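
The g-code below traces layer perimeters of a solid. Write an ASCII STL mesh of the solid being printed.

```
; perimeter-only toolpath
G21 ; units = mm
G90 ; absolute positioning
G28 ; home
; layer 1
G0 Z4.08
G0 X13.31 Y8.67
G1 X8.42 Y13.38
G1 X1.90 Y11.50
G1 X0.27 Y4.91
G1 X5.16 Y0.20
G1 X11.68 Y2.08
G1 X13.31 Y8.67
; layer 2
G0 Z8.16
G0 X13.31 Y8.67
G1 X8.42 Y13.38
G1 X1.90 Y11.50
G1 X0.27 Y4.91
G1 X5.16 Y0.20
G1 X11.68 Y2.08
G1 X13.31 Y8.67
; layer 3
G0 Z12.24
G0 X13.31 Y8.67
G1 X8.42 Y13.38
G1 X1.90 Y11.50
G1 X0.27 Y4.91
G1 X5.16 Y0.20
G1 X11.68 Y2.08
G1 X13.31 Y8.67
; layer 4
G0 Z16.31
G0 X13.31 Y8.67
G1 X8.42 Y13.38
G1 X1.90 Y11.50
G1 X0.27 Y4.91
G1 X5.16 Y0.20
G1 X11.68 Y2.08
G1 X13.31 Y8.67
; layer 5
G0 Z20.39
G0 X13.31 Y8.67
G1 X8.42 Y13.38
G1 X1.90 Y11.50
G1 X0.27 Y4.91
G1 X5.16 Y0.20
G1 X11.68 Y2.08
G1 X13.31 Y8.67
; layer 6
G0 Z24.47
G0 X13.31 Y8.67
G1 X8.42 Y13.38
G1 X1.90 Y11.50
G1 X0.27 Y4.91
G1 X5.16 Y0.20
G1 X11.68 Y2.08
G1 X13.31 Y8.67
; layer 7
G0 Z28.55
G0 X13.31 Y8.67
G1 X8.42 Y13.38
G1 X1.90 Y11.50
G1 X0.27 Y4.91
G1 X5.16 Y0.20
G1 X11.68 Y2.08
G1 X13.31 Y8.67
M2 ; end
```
solid part
  facet normal 0.0000 0.0000 -1.0000
    outer loop
      vertex 1.90 11.50 0.00
      vertex 8.42 13.38 0.00
      vertex 13.31 8.67 0.00
    endloop
  endfacet
  facet normal 0.0000 0.0000 -1.0000
    outer loop
      vertex 0.27 4.91 0.00
      vertex 1.90 11.50 0.00
      vertex 13.31 8.67 0.00
    endloop
  endfacet
  facet normal 0.0000 0.0000 -1.0000
    outer loop
      vertex 5.16 0.20 0.00
      vertex 0.27 4.91 0.00
      vertex 13.31 8.67 0.00
    endloop
  endfacet
  facet normal 0.0000 0.0000 -1.0000
    outer loop
      vertex 11.68 2.08 0.00
      vertex 5.16 0.20 0.00
      vertex 13.31 8.67 0.00
    endloop
  endfacet
  facet normal 0.0000 0.0000 1.0000
    outer loop
      vertex 13.31 8.67 28.55
      vertex 8.42 13.38 28.55
      vertex 1.90 11.50 28.55
    endloop
  endfacet
  facet normal 0.0000 0.0000 1.0000
    outer loop
      vertex 13.31 8.67 28.55
      vertex 1.90 11.50 28.55
      vertex 0.27 4.91 28.55
    endloop
  endfacet
  facet normal 0.0000 0.0000 1.0000
    outer loop
      vertex 13.31 8.67 28.55
      vertex 0.27 4.91 28.55
      vertex 5.16 0.20 28.55
    endloop
  endfacet
  facet normal 0.0000 0.0000 1.0000
    outer loop
      vertex 13.31 8.67 28.55
      vertex 5.16 0.20 28.55
      vertex 11.68 2.08 28.55
    endloop
  endfacet
  facet normal 0.6937 0.7202 0.0000
    outer loop
      vertex 13.31 8.67 0.00
      vertex 8.42 13.38 0.00
      vertex 8.42 13.38 28.55
    endloop
  endfacet
  facet normal 0.6937 0.7202 0.0000
    outer loop
      vertex 13.31 8.67 0.00
      vertex 8.42 13.38 28.55
      vertex 13.31 8.67 28.55
    endloop
  endfacet
  facet normal -0.2771 0.9609 0.0000
    outer loop
      vertex 8.42 13.38 0.00
      vertex 1.90 11.50 0.00
      vertex 1.90 11.50 28.55
    endloop
  endfacet
  facet normal -0.2771 0.9609 0.0000
    outer loop
      vertex 8.42 13.38 0.00
      vertex 1.90 11.50 28.55
      vertex 8.42 13.38 28.55
    endloop
  endfacet
  facet normal -0.9707 0.2401 0.0000
    outer loop
      vertex 1.90 11.50 0.00
      vertex 0.27 4.91 0.00
      vertex 0.27 4.91 28.55
    endloop
  endfacet
  facet normal -0.9707 0.2401 0.0000
    outer loop
      vertex 1.90 11.50 0.00
      vertex 0.27 4.91 28.55
      vertex 1.90 11.50 28.55
    endloop
  endfacet
  facet normal -0.6937 -0.7202 0.0000
    outer loop
      vertex 0.27 4.91 0.00
      vertex 5.16 0.20 0.00
      vertex 5.16 0.20 28.55
    endloop
  endfacet
  facet normal -0.6937 -0.7202 0.0000
    outer loop
      vertex 0.27 4.91 0.00
      vertex 5.16 0.20 28.55
      vertex 0.27 4.91 28.55
    endloop
  endfacet
  facet normal 0.2771 -0.9609 0.0000
    outer loop
      vertex 5.16 0.20 0.00
      vertex 11.68 2.08 0.00
      vertex 11.68 2.08 28.55
    endloop
  endfacet
  facet normal 0.2771 -0.9609 0.0000
    outer loop
      vertex 5.16 0.20 0.00
      vertex 11.68 2.08 28.55
      vertex 5.16 0.20 28.55
    endloop
  endfacet
  facet normal 0.9707 -0.2401 0.0000
    outer loop
      vertex 11.68 2.08 0.00
      vertex 13.31 8.67 0.00
      vertex 13.31 8.67 28.55
    endloop
  endfacet
  facet normal 0.9707 -0.2401 0.0000
    outer loop
      vertex 11.68 2.08 0.00
      vertex 13.31 8.67 28.55
      vertex 11.68 2.08 28.55
    endloop
  endfacet
endsolid part

The G0 Z moves step by Δz≈4.08 mm. Every layer's G1 loop is the same polygon, so the solid is a straight extrusion of it from z=0 to z≈28.6. Closing with flat bottom and top caps and triangulating gives 20 facets — a regular 6-sided prism (a cylinder approximated with 6 flat sides), circumscribed radius ≈ 6.79 mm, height ≈ 28.6 mm.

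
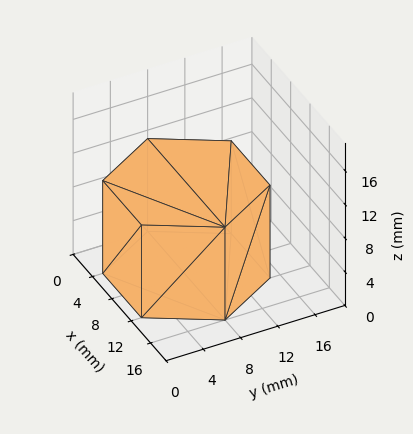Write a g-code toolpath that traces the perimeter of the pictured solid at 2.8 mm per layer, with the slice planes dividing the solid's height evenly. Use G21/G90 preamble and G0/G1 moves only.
Reading the render: the shape is a regular 6-sided prism (a cylinder approximated with 6 flat sides), circumscribed radius ≈ 8 mm, height ≈ 11 mm (dimensions read to the nearest mm from the axis ticks). For the g-code, the solid's height is divided into equal slices at the stated Δz and each level perimeter traced with G1 moves after a G0 lift.

; perimeter-only toolpath
G21 ; units = mm
G90 ; absolute positioning
G28 ; home
; layer 1
G0 Z2.8
G0 X16.0 Y8.0
G1 X12.0 Y14.9
G1 X4.0 Y14.9
G1 X0.0 Y8.0
G1 X4.0 Y1.1
G1 X12.0 Y1.1
G1 X16.0 Y8.0
; layer 2
G0 Z5.5
G0 X16.0 Y8.0
G1 X12.0 Y14.9
G1 X4.0 Y14.9
G1 X0.0 Y8.0
G1 X4.0 Y1.1
G1 X12.0 Y1.1
G1 X16.0 Y8.0
; layer 3
G0 Z8.2
G0 X16.0 Y8.0
G1 X12.0 Y14.9
G1 X4.0 Y14.9
G1 X0.0 Y8.0
G1 X4.0 Y1.1
G1 X12.0 Y1.1
G1 X16.0 Y8.0
; layer 4
G0 Z11.0
G0 X16.0 Y8.0
G1 X12.0 Y14.9
G1 X4.0 Y14.9
G1 X0.0 Y8.0
G1 X4.0 Y1.1
G1 X12.0 Y1.1
G1 X16.0 Y8.0
M2 ; end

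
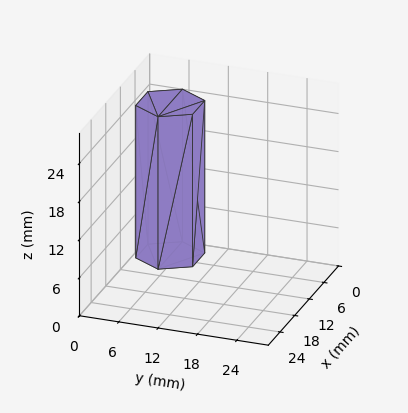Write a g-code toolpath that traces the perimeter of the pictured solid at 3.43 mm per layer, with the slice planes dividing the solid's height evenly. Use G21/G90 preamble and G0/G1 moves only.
Reading the render: the shape is a regular 6-sided prism (a cylinder approximated with 6 flat sides), circumscribed radius ≈ 5 mm, height ≈ 24 mm (dimensions read to the nearest mm from the axis ticks). For the g-code, the solid's height is divided into equal slices at the stated Δz and each level perimeter traced with G1 moves after a G0 lift.

; perimeter-only toolpath
G21 ; units = mm
G90 ; absolute positioning
G28 ; home
; layer 1
G0 Z3.43
G0 X10.00 Y5.00
G1 X7.50 Y9.33
G1 X2.50 Y9.33
G1 X0.00 Y5.00
G1 X2.50 Y0.67
G1 X7.50 Y0.67
G1 X10.00 Y5.00
; layer 2
G0 Z6.86
G0 X10.00 Y5.00
G1 X7.50 Y9.33
G1 X2.50 Y9.33
G1 X0.00 Y5.00
G1 X2.50 Y0.67
G1 X7.50 Y0.67
G1 X10.00 Y5.00
; layer 3
G0 Z10.29
G0 X10.00 Y5.00
G1 X7.50 Y9.33
G1 X2.50 Y9.33
G1 X0.00 Y5.00
G1 X2.50 Y0.67
G1 X7.50 Y0.67
G1 X10.00 Y5.00
; layer 4
G0 Z13.71
G0 X10.00 Y5.00
G1 X7.50 Y9.33
G1 X2.50 Y9.33
G1 X0.00 Y5.00
G1 X2.50 Y0.67
G1 X7.50 Y0.67
G1 X10.00 Y5.00
; layer 5
G0 Z17.14
G0 X10.00 Y5.00
G1 X7.50 Y9.33
G1 X2.50 Y9.33
G1 X0.00 Y5.00
G1 X2.50 Y0.67
G1 X7.50 Y0.67
G1 X10.00 Y5.00
; layer 6
G0 Z20.57
G0 X10.00 Y5.00
G1 X7.50 Y9.33
G1 X2.50 Y9.33
G1 X0.00 Y5.00
G1 X2.50 Y0.67
G1 X7.50 Y0.67
G1 X10.00 Y5.00
; layer 7
G0 Z24.00
G0 X10.00 Y5.00
G1 X7.50 Y9.33
G1 X2.50 Y9.33
G1 X0.00 Y5.00
G1 X2.50 Y0.67
G1 X7.50 Y0.67
G1 X10.00 Y5.00
M2 ; end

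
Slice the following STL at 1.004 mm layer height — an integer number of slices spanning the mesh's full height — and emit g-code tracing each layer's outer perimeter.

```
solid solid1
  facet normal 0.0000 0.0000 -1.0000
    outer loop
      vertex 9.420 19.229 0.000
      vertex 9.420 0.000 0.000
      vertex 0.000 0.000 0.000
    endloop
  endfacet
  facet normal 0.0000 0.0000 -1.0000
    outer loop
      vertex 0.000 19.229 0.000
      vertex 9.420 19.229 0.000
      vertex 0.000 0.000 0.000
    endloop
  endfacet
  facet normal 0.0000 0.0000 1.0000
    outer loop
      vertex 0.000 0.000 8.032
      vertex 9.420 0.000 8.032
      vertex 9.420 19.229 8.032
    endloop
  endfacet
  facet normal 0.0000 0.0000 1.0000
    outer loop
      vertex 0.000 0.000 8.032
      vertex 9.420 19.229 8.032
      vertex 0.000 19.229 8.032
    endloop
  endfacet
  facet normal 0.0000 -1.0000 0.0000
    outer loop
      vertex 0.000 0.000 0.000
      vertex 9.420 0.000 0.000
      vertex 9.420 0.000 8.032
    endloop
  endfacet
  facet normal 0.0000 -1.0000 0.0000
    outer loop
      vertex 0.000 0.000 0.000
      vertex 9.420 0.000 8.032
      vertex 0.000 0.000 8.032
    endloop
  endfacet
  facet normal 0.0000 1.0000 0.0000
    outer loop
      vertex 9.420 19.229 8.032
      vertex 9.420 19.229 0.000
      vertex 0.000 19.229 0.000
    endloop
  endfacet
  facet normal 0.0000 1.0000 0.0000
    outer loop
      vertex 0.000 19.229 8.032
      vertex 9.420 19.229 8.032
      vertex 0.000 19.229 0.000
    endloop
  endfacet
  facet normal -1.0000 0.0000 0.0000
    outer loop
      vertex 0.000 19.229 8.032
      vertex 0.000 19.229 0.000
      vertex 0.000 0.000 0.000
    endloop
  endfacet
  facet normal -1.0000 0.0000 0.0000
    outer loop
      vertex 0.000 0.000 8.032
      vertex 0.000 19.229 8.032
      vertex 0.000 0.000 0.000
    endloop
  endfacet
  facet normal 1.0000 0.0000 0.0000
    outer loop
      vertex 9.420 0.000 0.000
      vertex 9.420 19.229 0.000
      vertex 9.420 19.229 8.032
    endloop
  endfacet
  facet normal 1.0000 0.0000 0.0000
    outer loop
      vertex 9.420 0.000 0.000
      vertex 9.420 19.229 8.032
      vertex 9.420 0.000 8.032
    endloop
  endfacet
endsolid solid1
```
; perimeter-only toolpath
G21 ; units = mm
G90 ; absolute positioning
G28 ; home
; layer 1
G0 Z1.004
G0 X0.000 Y0.000
G1 X9.420 Y0.000
G1 X9.420 Y19.229
G1 X0.000 Y19.229
G1 X0.000 Y0.000
; layer 2
G0 Z2.008
G0 X0.000 Y0.000
G1 X9.420 Y0.000
G1 X9.420 Y19.229
G1 X0.000 Y19.229
G1 X0.000 Y0.000
; layer 3
G0 Z3.012
G0 X0.000 Y0.000
G1 X9.420 Y0.000
G1 X9.420 Y19.229
G1 X0.000 Y19.229
G1 X0.000 Y0.000
; layer 4
G0 Z4.016
G0 X0.000 Y0.000
G1 X9.420 Y0.000
G1 X9.420 Y19.229
G1 X0.000 Y19.229
G1 X0.000 Y0.000
; layer 5
G0 Z5.020
G0 X0.000 Y0.000
G1 X9.420 Y0.000
G1 X9.420 Y19.229
G1 X0.000 Y19.229
G1 X0.000 Y0.000
; layer 6
G0 Z6.024
G0 X0.000 Y0.000
G1 X9.420 Y0.000
G1 X9.420 Y19.229
G1 X0.000 Y19.229
G1 X0.000 Y0.000
; layer 7
G0 Z7.028
G0 X0.000 Y0.000
G1 X9.420 Y0.000
G1 X9.420 Y19.229
G1 X0.000 Y19.229
G1 X0.000 Y0.000
; layer 8
G0 Z8.032
G0 X0.000 Y0.000
G1 X9.420 Y0.000
G1 X9.420 Y19.229
G1 X0.000 Y19.229
G1 X0.000 Y0.000
M2 ; end

The solid is a rectangular box, roughly 9.42 × 19.2 mm footprint and 8.03 mm tall. Slicing at Δz = 1.004 mm — 8 equal slices spanning the solid's height, so layer i sits at z = i·h/8 — gives 8 non-empty perimeters. Each is a 4-segment closed polygon; G0 lifts to the layer z and rapids to the start vertex, then G1 traces the edges.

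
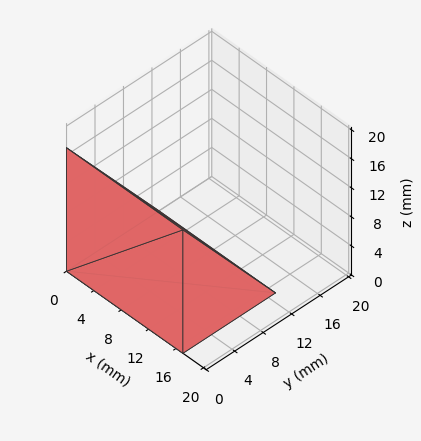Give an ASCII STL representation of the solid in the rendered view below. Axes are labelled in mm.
Reading the render: the shape is a wedge (ramp): 17 × 13 mm base, rising to 17 mm along the y=0 edge and sloping linearly to z=0 at y=13 (dimensions read to the nearest mm from the axis ticks). For the STL, each face is triangulated and given an outward normal.

solid part
  facet normal 0.0000 0.0000 -1.0000
    outer loop
      vertex 17.0 13.0 0.0
      vertex 17.0 0.0 0.0
      vertex 0.0 0.0 0.0
    endloop
  endfacet
  facet normal 0.0000 0.0000 -1.0000
    outer loop
      vertex 0.0 13.0 0.0
      vertex 17.0 13.0 0.0
      vertex 0.0 0.0 0.0
    endloop
  endfacet
  facet normal 0.0000 -1.0000 0.0000
    outer loop
      vertex 0.0 0.0 0.0
      vertex 17.0 0.0 0.0
      vertex 17.0 0.0 17.0
    endloop
  endfacet
  facet normal 0.0000 -1.0000 0.0000
    outer loop
      vertex 0.0 0.0 0.0
      vertex 17.0 0.0 17.0
      vertex 0.0 0.0 17.0
    endloop
  endfacet
  facet normal 0.0000 0.7944 0.6075
    outer loop
      vertex 0.0 0.0 17.0
      vertex 17.0 0.0 17.0
      vertex 17.0 13.0 0.0
    endloop
  endfacet
  facet normal 0.0000 0.7944 0.6075
    outer loop
      vertex 0.0 0.0 17.0
      vertex 17.0 13.0 0.0
      vertex 0.0 13.0 0.0
    endloop
  endfacet
  facet normal -1.0000 0.0000 0.0000
    outer loop
      vertex 0.0 0.0 17.0
      vertex 0.0 13.0 0.0
      vertex 0.0 0.0 0.0
    endloop
  endfacet
  facet normal 1.0000 0.0000 0.0000
    outer loop
      vertex 17.0 0.0 0.0
      vertex 17.0 13.0 0.0
      vertex 17.0 0.0 17.0
    endloop
  endfacet
endsolid part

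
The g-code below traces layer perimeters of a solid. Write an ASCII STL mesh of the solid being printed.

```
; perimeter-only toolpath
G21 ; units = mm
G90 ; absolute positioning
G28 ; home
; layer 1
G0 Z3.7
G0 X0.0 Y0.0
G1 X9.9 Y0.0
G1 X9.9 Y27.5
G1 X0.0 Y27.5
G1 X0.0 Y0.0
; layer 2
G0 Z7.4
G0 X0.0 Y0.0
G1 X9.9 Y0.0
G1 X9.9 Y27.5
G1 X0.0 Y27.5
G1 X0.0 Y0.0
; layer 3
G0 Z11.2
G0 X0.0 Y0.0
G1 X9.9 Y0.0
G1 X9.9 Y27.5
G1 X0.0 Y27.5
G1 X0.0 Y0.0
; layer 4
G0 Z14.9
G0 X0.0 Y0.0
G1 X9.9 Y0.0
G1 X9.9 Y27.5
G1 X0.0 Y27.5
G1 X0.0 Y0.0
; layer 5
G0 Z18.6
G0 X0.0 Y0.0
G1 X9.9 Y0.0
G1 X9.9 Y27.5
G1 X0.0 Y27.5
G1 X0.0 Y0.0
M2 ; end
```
solid part
  facet normal 0.0000 0.0000 -1.0000
    outer loop
      vertex 9.9 27.5 0.0
      vertex 9.9 0.0 0.0
      vertex 0.0 0.0 0.0
    endloop
  endfacet
  facet normal 0.0000 0.0000 -1.0000
    outer loop
      vertex 0.0 27.5 0.0
      vertex 9.9 27.5 0.0
      vertex 0.0 0.0 0.0
    endloop
  endfacet
  facet normal 0.0000 0.0000 1.0000
    outer loop
      vertex 0.0 0.0 18.6
      vertex 9.9 0.0 18.6
      vertex 9.9 27.5 18.6
    endloop
  endfacet
  facet normal 0.0000 0.0000 1.0000
    outer loop
      vertex 0.0 0.0 18.6
      vertex 9.9 27.5 18.6
      vertex 0.0 27.5 18.6
    endloop
  endfacet
  facet normal 0.0000 -1.0000 0.0000
    outer loop
      vertex 0.0 0.0 0.0
      vertex 9.9 0.0 0.0
      vertex 9.9 0.0 18.6
    endloop
  endfacet
  facet normal 0.0000 -1.0000 0.0000
    outer loop
      vertex 0.0 0.0 0.0
      vertex 9.9 0.0 18.6
      vertex 0.0 0.0 18.6
    endloop
  endfacet
  facet normal 0.0000 1.0000 0.0000
    outer loop
      vertex 9.9 27.5 18.6
      vertex 9.9 27.5 0.0
      vertex 0.0 27.5 0.0
    endloop
  endfacet
  facet normal 0.0000 1.0000 0.0000
    outer loop
      vertex 0.0 27.5 18.6
      vertex 9.9 27.5 18.6
      vertex 0.0 27.5 0.0
    endloop
  endfacet
  facet normal -1.0000 0.0000 0.0000
    outer loop
      vertex 0.0 27.5 18.6
      vertex 0.0 27.5 0.0
      vertex 0.0 0.0 0.0
    endloop
  endfacet
  facet normal -1.0000 0.0000 0.0000
    outer loop
      vertex 0.0 0.0 18.6
      vertex 0.0 27.5 18.6
      vertex 0.0 0.0 0.0
    endloop
  endfacet
  facet normal 1.0000 0.0000 0.0000
    outer loop
      vertex 9.9 0.0 0.0
      vertex 9.9 27.5 0.0
      vertex 9.9 27.5 18.6
    endloop
  endfacet
  facet normal 1.0000 0.0000 0.0000
    outer loop
      vertex 9.9 0.0 0.0
      vertex 9.9 27.5 18.6
      vertex 9.9 0.0 18.6
    endloop
  endfacet
endsolid part

The G0 Z moves step by Δz≈3.7 mm. Every layer's G1 loop is the same polygon, so the solid is a straight extrusion of it from z=0 to z≈18.6. Closing with flat bottom and top caps and triangulating gives 12 facets — a rectangular box, roughly 9.9 × 27.5 mm footprint and 18.6 mm tall.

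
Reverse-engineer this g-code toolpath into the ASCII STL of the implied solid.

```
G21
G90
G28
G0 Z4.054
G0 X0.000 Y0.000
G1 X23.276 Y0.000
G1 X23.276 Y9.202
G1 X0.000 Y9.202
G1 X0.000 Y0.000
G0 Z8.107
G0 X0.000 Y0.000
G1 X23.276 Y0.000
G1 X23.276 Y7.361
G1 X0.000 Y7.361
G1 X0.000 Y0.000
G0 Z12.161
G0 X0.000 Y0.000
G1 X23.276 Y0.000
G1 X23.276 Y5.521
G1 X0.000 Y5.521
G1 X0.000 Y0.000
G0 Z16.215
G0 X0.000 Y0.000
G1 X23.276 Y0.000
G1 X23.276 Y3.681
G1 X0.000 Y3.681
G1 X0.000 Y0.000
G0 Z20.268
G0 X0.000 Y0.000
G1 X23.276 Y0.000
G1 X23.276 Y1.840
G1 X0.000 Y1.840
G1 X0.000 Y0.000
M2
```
solid part
  facet normal 0.0000 0.0000 -1.0000
    outer loop
      vertex 23.276 11.042 0.000
      vertex 23.276 0.000 0.000
      vertex 0.000 0.000 0.000
    endloop
  endfacet
  facet normal 0.0000 0.0000 -1.0000
    outer loop
      vertex 0.000 11.042 0.000
      vertex 23.276 11.042 0.000
      vertex 0.000 0.000 0.000
    endloop
  endfacet
  facet normal 0.0000 -1.0000 0.0000
    outer loop
      vertex 0.000 0.000 0.000
      vertex 23.276 0.000 0.000
      vertex 23.276 0.000 24.322
    endloop
  endfacet
  facet normal 0.0000 -1.0000 0.0000
    outer loop
      vertex 0.000 0.000 0.000
      vertex 23.276 0.000 24.322
      vertex 0.000 0.000 24.322
    endloop
  endfacet
  facet normal 0.0000 0.9106 0.4134
    outer loop
      vertex 0.000 0.000 24.322
      vertex 23.276 0.000 24.322
      vertex 23.276 11.042 0.000
    endloop
  endfacet
  facet normal 0.0000 0.9106 0.4134
    outer loop
      vertex 0.000 0.000 24.322
      vertex 23.276 11.042 0.000
      vertex 0.000 11.042 0.000
    endloop
  endfacet
  facet normal -1.0000 0.0000 0.0000
    outer loop
      vertex 0.000 0.000 24.322
      vertex 0.000 11.042 0.000
      vertex 0.000 0.000 0.000
    endloop
  endfacet
  facet normal 1.0000 0.0000 0.0000
    outer loop
      vertex 23.276 0.000 0.000
      vertex 23.276 11.042 0.000
      vertex 23.276 0.000 24.322
    endloop
  endfacet
endsolid part

The G0 Z moves step by Δz≈4.054 mm. The G1 loops shrink linearly with z, so the solid tapers from its base footprint up to z≈24.3. Closing with a flat bottom cap and the tapered top and triangulating gives 8 facets — a wedge (ramp): 23.3 × 11 mm base, rising to 24.3 mm along the y=0 edge and sloping linearly to z=0 at y=11.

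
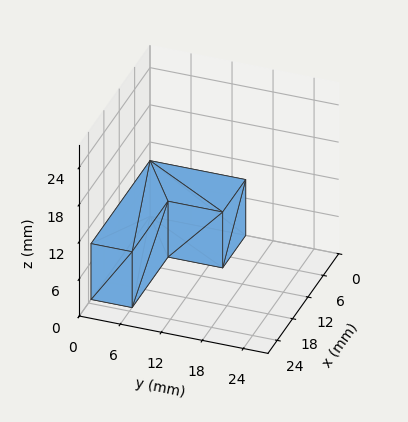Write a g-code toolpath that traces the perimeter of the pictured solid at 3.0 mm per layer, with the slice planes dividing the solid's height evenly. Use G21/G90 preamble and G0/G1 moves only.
Reading the render: the shape is an L-shaped prism: outer 23 × 14 mm, arm thicknesses ≈ 6 mm (horizontal) and 9 mm (vertical), extruded 9 mm in z (dimensions read to the nearest mm from the axis ticks). For the g-code, the solid's height is divided into equal slices at the stated Δz and each level perimeter traced with G1 moves after a G0 lift.

; perimeter-only toolpath
G21 ; units = mm
G90 ; absolute positioning
G28 ; home
; layer 1
G0 Z3.0
G0 X0.0 Y0.0
G1 X23.0 Y0.0
G1 X23.0 Y6.0
G1 X9.0 Y6.0
G1 X9.0 Y14.0
G1 X0.0 Y14.0
G1 X0.0 Y0.0
; layer 2
G0 Z6.0
G0 X0.0 Y0.0
G1 X23.0 Y0.0
G1 X23.0 Y6.0
G1 X9.0 Y6.0
G1 X9.0 Y14.0
G1 X0.0 Y14.0
G1 X0.0 Y0.0
; layer 3
G0 Z9.0
G0 X0.0 Y0.0
G1 X23.0 Y0.0
G1 X23.0 Y6.0
G1 X9.0 Y6.0
G1 X9.0 Y14.0
G1 X0.0 Y14.0
G1 X0.0 Y0.0
M2 ; end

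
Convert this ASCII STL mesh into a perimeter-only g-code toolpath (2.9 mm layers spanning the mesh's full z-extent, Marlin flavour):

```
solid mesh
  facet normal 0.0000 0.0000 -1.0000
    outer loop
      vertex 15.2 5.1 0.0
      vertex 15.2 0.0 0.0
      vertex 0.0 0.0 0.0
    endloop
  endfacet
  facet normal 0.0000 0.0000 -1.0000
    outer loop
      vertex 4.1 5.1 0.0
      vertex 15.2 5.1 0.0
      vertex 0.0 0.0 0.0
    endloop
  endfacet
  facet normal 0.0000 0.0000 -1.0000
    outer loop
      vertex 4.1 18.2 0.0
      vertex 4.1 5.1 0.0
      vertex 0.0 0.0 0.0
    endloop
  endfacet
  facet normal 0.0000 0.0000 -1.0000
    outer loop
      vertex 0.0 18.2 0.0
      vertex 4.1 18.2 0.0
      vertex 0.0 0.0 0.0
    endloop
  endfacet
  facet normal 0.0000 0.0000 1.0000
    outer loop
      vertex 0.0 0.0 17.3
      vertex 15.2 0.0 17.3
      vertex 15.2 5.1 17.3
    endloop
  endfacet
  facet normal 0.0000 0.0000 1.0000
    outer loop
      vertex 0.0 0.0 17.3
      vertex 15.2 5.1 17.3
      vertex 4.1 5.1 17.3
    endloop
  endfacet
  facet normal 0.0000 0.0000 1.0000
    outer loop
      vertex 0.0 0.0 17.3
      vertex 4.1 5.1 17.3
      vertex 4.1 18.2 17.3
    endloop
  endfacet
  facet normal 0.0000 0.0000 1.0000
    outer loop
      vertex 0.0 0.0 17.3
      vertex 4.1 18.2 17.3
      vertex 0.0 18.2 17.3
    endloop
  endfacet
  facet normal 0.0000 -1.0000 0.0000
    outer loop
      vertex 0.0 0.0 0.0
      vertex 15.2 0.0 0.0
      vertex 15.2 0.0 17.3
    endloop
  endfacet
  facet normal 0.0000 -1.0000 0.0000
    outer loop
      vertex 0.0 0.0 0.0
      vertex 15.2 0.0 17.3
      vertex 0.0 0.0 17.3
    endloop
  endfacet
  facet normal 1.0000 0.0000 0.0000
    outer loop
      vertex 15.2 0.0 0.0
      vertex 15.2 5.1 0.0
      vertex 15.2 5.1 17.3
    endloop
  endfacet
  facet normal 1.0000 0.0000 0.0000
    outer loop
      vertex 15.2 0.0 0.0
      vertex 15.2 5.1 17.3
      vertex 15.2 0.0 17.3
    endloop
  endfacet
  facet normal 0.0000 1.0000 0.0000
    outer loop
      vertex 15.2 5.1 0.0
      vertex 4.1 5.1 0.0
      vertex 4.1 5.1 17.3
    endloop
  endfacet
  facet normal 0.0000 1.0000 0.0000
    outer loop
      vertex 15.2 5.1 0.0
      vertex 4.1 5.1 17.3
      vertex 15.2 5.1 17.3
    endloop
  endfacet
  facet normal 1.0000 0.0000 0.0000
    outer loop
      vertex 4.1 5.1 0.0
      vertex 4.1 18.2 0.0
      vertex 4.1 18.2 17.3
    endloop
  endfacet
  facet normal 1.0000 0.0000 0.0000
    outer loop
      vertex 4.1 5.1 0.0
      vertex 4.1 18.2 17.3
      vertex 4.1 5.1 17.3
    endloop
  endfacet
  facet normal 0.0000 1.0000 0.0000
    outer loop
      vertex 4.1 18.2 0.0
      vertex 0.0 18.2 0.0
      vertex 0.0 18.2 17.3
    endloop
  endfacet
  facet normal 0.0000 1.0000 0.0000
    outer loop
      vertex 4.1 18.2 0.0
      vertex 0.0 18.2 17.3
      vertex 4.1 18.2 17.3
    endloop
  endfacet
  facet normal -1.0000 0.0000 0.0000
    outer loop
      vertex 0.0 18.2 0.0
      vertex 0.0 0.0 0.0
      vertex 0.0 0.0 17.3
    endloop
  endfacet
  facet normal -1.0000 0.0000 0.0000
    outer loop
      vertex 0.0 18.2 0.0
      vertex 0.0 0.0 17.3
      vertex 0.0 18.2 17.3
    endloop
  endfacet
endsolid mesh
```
; perimeter-only toolpath
G21 ; units = mm
G90 ; absolute positioning
G28 ; home
; layer 1
G0 Z2.9
G0 X0.0 Y0.0
G1 X15.2 Y0.0
G1 X15.2 Y5.1
G1 X4.1 Y5.1
G1 X4.1 Y18.2
G1 X0.0 Y18.2
G1 X0.0 Y0.0
; layer 2
G0 Z5.8
G0 X0.0 Y0.0
G1 X15.2 Y0.0
G1 X15.2 Y5.1
G1 X4.1 Y5.1
G1 X4.1 Y18.2
G1 X0.0 Y18.2
G1 X0.0 Y0.0
; layer 3
G0 Z8.7
G0 X0.0 Y0.0
G1 X15.2 Y0.0
G1 X15.2 Y5.1
G1 X4.1 Y5.1
G1 X4.1 Y18.2
G1 X0.0 Y18.2
G1 X0.0 Y0.0
; layer 4
G0 Z11.5
G0 X0.0 Y0.0
G1 X15.2 Y0.0
G1 X15.2 Y5.1
G1 X4.1 Y5.1
G1 X4.1 Y18.2
G1 X0.0 Y18.2
G1 X0.0 Y0.0
; layer 5
G0 Z14.4
G0 X0.0 Y0.0
G1 X15.2 Y0.0
G1 X15.2 Y5.1
G1 X4.1 Y5.1
G1 X4.1 Y18.2
G1 X0.0 Y18.2
G1 X0.0 Y0.0
; layer 6
G0 Z17.3
G0 X0.0 Y0.0
G1 X15.2 Y0.0
G1 X15.2 Y5.1
G1 X4.1 Y5.1
G1 X4.1 Y18.2
G1 X0.0 Y18.2
G1 X0.0 Y0.0
M2 ; end

The solid is an L-shaped prism: outer 15.2 × 18.2 mm, arm thicknesses ≈ 5.1 mm (horizontal) and 4.1 mm (vertical), extruded 17.3 mm in z. Slicing at Δz = 2.9 mm — 6 equal slices spanning the solid's height, so layer i sits at z = i·h/6 — gives 6 non-empty perimeters. Each is a 6-segment closed polygon; G0 lifts to the layer z and rapids to the start vertex, then G1 traces the edges.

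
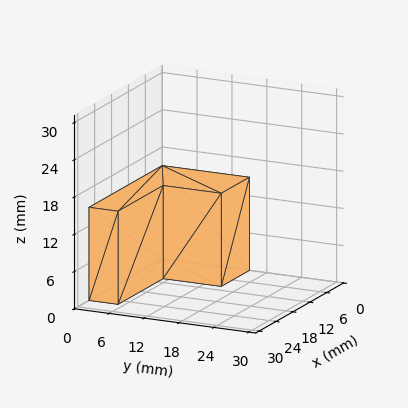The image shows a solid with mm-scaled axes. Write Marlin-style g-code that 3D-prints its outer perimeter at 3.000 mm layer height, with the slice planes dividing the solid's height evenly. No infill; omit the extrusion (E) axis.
Reading the render: the shape is an L-shaped prism: outer 26 × 15 mm, arm thicknesses ≈ 5 mm (horizontal) and 10 mm (vertical), extruded 15 mm in z (dimensions read to the nearest mm from the axis ticks). For the g-code, the solid's height is divided into equal slices at the stated Δz and each level perimeter traced with G1 moves after a G0 lift.

; perimeter-only toolpath
G21 ; units = mm
G90 ; absolute positioning
G28 ; home
; layer 1
G0 Z3.000
G0 X0.000 Y0.000
G1 X26.000 Y0.000
G1 X26.000 Y5.000
G1 X10.000 Y5.000
G1 X10.000 Y15.000
G1 X0.000 Y15.000
G1 X0.000 Y0.000
; layer 2
G0 Z6.000
G0 X0.000 Y0.000
G1 X26.000 Y0.000
G1 X26.000 Y5.000
G1 X10.000 Y5.000
G1 X10.000 Y15.000
G1 X0.000 Y15.000
G1 X0.000 Y0.000
; layer 3
G0 Z9.000
G0 X0.000 Y0.000
G1 X26.000 Y0.000
G1 X26.000 Y5.000
G1 X10.000 Y5.000
G1 X10.000 Y15.000
G1 X0.000 Y15.000
G1 X0.000 Y0.000
; layer 4
G0 Z12.000
G0 X0.000 Y0.000
G1 X26.000 Y0.000
G1 X26.000 Y5.000
G1 X10.000 Y5.000
G1 X10.000 Y15.000
G1 X0.000 Y15.000
G1 X0.000 Y0.000
; layer 5
G0 Z15.000
G0 X0.000 Y0.000
G1 X26.000 Y0.000
G1 X26.000 Y5.000
G1 X10.000 Y5.000
G1 X10.000 Y15.000
G1 X0.000 Y15.000
G1 X0.000 Y0.000
M2 ; end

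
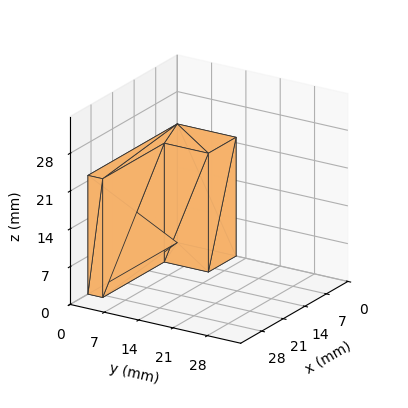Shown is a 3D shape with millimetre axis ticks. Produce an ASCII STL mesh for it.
Reading the render: the shape is an L-shaped prism: outer 29 × 12 mm, arm thicknesses ≈ 3 mm (horizontal) and 9 mm (vertical), extruded 22 mm in z (dimensions read to the nearest mm from the axis ticks). For the STL, each face is triangulated and given an outward normal.

solid part
  facet normal 0.0000 0.0000 -1.0000
    outer loop
      vertex 29.0 3.0 0.0
      vertex 29.0 0.0 0.0
      vertex 0.0 0.0 0.0
    endloop
  endfacet
  facet normal 0.0000 0.0000 -1.0000
    outer loop
      vertex 9.0 3.0 0.0
      vertex 29.0 3.0 0.0
      vertex 0.0 0.0 0.0
    endloop
  endfacet
  facet normal 0.0000 0.0000 -1.0000
    outer loop
      vertex 9.0 12.0 0.0
      vertex 9.0 3.0 0.0
      vertex 0.0 0.0 0.0
    endloop
  endfacet
  facet normal 0.0000 0.0000 -1.0000
    outer loop
      vertex 0.0 12.0 0.0
      vertex 9.0 12.0 0.0
      vertex 0.0 0.0 0.0
    endloop
  endfacet
  facet normal 0.0000 0.0000 1.0000
    outer loop
      vertex 0.0 0.0 22.0
      vertex 29.0 0.0 22.0
      vertex 29.0 3.0 22.0
    endloop
  endfacet
  facet normal 0.0000 0.0000 1.0000
    outer loop
      vertex 0.0 0.0 22.0
      vertex 29.0 3.0 22.0
      vertex 9.0 3.0 22.0
    endloop
  endfacet
  facet normal 0.0000 0.0000 1.0000
    outer loop
      vertex 0.0 0.0 22.0
      vertex 9.0 3.0 22.0
      vertex 9.0 12.0 22.0
    endloop
  endfacet
  facet normal 0.0000 0.0000 1.0000
    outer loop
      vertex 0.0 0.0 22.0
      vertex 9.0 12.0 22.0
      vertex 0.0 12.0 22.0
    endloop
  endfacet
  facet normal 0.0000 -1.0000 0.0000
    outer loop
      vertex 0.0 0.0 0.0
      vertex 29.0 0.0 0.0
      vertex 29.0 0.0 22.0
    endloop
  endfacet
  facet normal 0.0000 -1.0000 0.0000
    outer loop
      vertex 0.0 0.0 0.0
      vertex 29.0 0.0 22.0
      vertex 0.0 0.0 22.0
    endloop
  endfacet
  facet normal 1.0000 0.0000 0.0000
    outer loop
      vertex 29.0 0.0 0.0
      vertex 29.0 3.0 0.0
      vertex 29.0 3.0 22.0
    endloop
  endfacet
  facet normal 1.0000 0.0000 0.0000
    outer loop
      vertex 29.0 0.0 0.0
      vertex 29.0 3.0 22.0
      vertex 29.0 0.0 22.0
    endloop
  endfacet
  facet normal 0.0000 1.0000 0.0000
    outer loop
      vertex 29.0 3.0 0.0
      vertex 9.0 3.0 0.0
      vertex 9.0 3.0 22.0
    endloop
  endfacet
  facet normal 0.0000 1.0000 0.0000
    outer loop
      vertex 29.0 3.0 0.0
      vertex 9.0 3.0 22.0
      vertex 29.0 3.0 22.0
    endloop
  endfacet
  facet normal 1.0000 0.0000 0.0000
    outer loop
      vertex 9.0 3.0 0.0
      vertex 9.0 12.0 0.0
      vertex 9.0 12.0 22.0
    endloop
  endfacet
  facet normal 1.0000 0.0000 0.0000
    outer loop
      vertex 9.0 3.0 0.0
      vertex 9.0 12.0 22.0
      vertex 9.0 3.0 22.0
    endloop
  endfacet
  facet normal 0.0000 1.0000 0.0000
    outer loop
      vertex 9.0 12.0 0.0
      vertex 0.0 12.0 0.0
      vertex 0.0 12.0 22.0
    endloop
  endfacet
  facet normal 0.0000 1.0000 0.0000
    outer loop
      vertex 9.0 12.0 0.0
      vertex 0.0 12.0 22.0
      vertex 9.0 12.0 22.0
    endloop
  endfacet
  facet normal -1.0000 0.0000 0.0000
    outer loop
      vertex 0.0 12.0 0.0
      vertex 0.0 0.0 0.0
      vertex 0.0 0.0 22.0
    endloop
  endfacet
  facet normal -1.0000 0.0000 0.0000
    outer loop
      vertex 0.0 12.0 0.0
      vertex 0.0 0.0 22.0
      vertex 0.0 12.0 22.0
    endloop
  endfacet
endsolid part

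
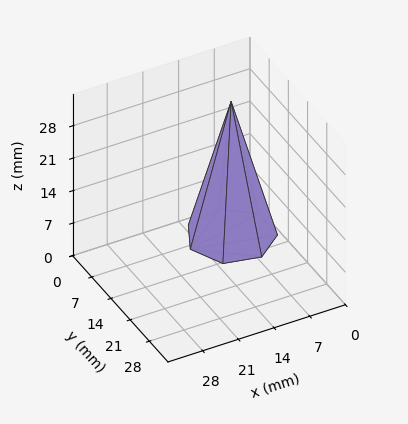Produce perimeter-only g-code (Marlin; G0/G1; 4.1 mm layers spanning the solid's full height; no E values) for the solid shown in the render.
Reading the render: the shape is a regular 7-sided pyramid, base circumscribed radius ≈ 8 mm, apex at z ≈ 29 mm (dimensions read to the nearest mm from the axis ticks). For the g-code, the solid's height is divided into equal slices at the stated Δz and each level perimeter traced with G1 moves after a G0 lift.

; perimeter-only toolpath
G21 ; units = mm
G90 ; absolute positioning
G28 ; home
; layer 1
G0 Z4.1
G0 X14.9 Y8.0
G1 X12.3 Y13.4
G1 X6.5 Y14.7
G1 X1.8 Y11.0
G1 X1.8 Y5.0
G1 X6.5 Y1.3
G1 X12.3 Y2.6
G1 X14.9 Y8.0
; layer 2
G0 Z8.3
G0 X13.7 Y8.0
G1 X11.6 Y12.5
G1 X6.7 Y13.6
G1 X2.9 Y10.5
G1 X2.9 Y5.5
G1 X6.7 Y2.4
G1 X11.6 Y3.5
G1 X13.7 Y8.0
; layer 3
G0 Z12.4
G0 X12.6 Y8.0
G1 X10.9 Y11.6
G1 X7.0 Y12.5
G1 X3.9 Y10.0
G1 X3.9 Y6.0
G1 X7.0 Y3.5
G1 X10.9 Y4.4
G1 X12.6 Y8.0
; layer 4
G0 Z16.6
G0 X11.4 Y8.0
G1 X10.1 Y10.7
G1 X7.2 Y11.3
G1 X4.9 Y9.5
G1 X4.9 Y6.5
G1 X7.2 Y4.7
G1 X10.1 Y5.3
G1 X11.4 Y8.0
; layer 5
G0 Z20.7
G0 X10.3 Y8.0
G1 X9.4 Y9.8
G1 X7.5 Y10.2
G1 X5.9 Y9.0
G1 X5.9 Y7.0
G1 X7.5 Y5.8
G1 X9.4 Y6.2
G1 X10.3 Y8.0
; layer 6
G0 Z24.9
G0 X9.1 Y8.0
G1 X8.7 Y8.9
G1 X7.7 Y9.1
G1 X7.0 Y8.5
G1 X7.0 Y7.5
G1 X7.7 Y6.9
G1 X8.7 Y7.1
G1 X9.1 Y8.0
M2 ; end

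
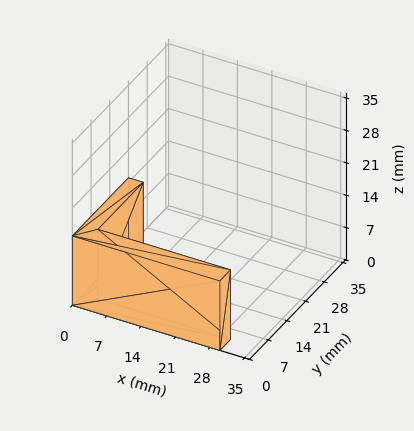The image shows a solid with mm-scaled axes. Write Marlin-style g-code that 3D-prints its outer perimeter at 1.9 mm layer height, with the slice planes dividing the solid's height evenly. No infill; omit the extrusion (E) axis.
Reading the render: the shape is an L-shaped prism: outer 30 × 21 mm, arm thicknesses ≈ 4 mm (horizontal) and 3 mm (vertical), extruded 15 mm in z (dimensions read to the nearest mm from the axis ticks). For the g-code, the solid's height is divided into equal slices at the stated Δz and each level perimeter traced with G1 moves after a G0 lift.

; perimeter-only toolpath
G21 ; units = mm
G90 ; absolute positioning
G28 ; home
; layer 1
G0 Z1.9
G0 X0.0 Y0.0
G1 X30.0 Y0.0
G1 X30.0 Y4.0
G1 X3.0 Y4.0
G1 X3.0 Y21.0
G1 X0.0 Y21.0
G1 X0.0 Y0.0
; layer 2
G0 Z3.8
G0 X0.0 Y0.0
G1 X30.0 Y0.0
G1 X30.0 Y4.0
G1 X3.0 Y4.0
G1 X3.0 Y21.0
G1 X0.0 Y21.0
G1 X0.0 Y0.0
; layer 3
G0 Z5.6
G0 X0.0 Y0.0
G1 X30.0 Y0.0
G1 X30.0 Y4.0
G1 X3.0 Y4.0
G1 X3.0 Y21.0
G1 X0.0 Y21.0
G1 X0.0 Y0.0
; layer 4
G0 Z7.5
G0 X0.0 Y0.0
G1 X30.0 Y0.0
G1 X30.0 Y4.0
G1 X3.0 Y4.0
G1 X3.0 Y21.0
G1 X0.0 Y21.0
G1 X0.0 Y0.0
; layer 5
G0 Z9.4
G0 X0.0 Y0.0
G1 X30.0 Y0.0
G1 X30.0 Y4.0
G1 X3.0 Y4.0
G1 X3.0 Y21.0
G1 X0.0 Y21.0
G1 X0.0 Y0.0
; layer 6
G0 Z11.2
G0 X0.0 Y0.0
G1 X30.0 Y0.0
G1 X30.0 Y4.0
G1 X3.0 Y4.0
G1 X3.0 Y21.0
G1 X0.0 Y21.0
G1 X0.0 Y0.0
; layer 7
G0 Z13.1
G0 X0.0 Y0.0
G1 X30.0 Y0.0
G1 X30.0 Y4.0
G1 X3.0 Y4.0
G1 X3.0 Y21.0
G1 X0.0 Y21.0
G1 X0.0 Y0.0
; layer 8
G0 Z15.0
G0 X0.0 Y0.0
G1 X30.0 Y0.0
G1 X30.0 Y4.0
G1 X3.0 Y4.0
G1 X3.0 Y21.0
G1 X0.0 Y21.0
G1 X0.0 Y0.0
M2 ; end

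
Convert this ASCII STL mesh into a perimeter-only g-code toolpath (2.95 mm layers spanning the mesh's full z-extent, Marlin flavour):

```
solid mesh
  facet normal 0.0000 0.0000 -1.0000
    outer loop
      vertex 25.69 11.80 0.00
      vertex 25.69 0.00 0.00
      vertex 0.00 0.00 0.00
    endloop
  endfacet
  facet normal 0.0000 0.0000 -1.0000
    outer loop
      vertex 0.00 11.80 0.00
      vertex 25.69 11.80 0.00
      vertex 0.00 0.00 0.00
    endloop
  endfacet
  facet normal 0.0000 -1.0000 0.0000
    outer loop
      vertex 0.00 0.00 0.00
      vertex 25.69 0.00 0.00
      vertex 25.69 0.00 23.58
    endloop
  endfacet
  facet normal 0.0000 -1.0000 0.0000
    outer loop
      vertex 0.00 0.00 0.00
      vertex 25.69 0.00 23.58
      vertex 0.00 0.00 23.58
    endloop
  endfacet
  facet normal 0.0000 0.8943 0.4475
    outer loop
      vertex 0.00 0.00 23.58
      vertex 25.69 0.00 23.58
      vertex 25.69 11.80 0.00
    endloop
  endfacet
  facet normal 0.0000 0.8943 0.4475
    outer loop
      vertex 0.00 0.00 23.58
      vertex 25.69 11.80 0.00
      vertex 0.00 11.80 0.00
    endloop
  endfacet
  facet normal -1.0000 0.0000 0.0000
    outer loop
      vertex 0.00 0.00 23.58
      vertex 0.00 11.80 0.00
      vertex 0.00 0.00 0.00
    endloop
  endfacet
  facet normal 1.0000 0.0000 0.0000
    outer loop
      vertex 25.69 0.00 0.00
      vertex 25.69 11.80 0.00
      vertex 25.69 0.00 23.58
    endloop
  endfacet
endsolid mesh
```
; perimeter-only toolpath
G21 ; units = mm
G90 ; absolute positioning
G28 ; home
; layer 1
G0 Z2.95
G0 X0.00 Y0.00
G1 X25.69 Y0.00
G1 X25.69 Y10.33
G1 X0.00 Y10.33
G1 X0.00 Y0.00
; layer 2
G0 Z5.89
G0 X0.00 Y0.00
G1 X25.69 Y0.00
G1 X25.69 Y8.85
G1 X0.00 Y8.85
G1 X0.00 Y0.00
; layer 3
G0 Z8.84
G0 X0.00 Y0.00
G1 X25.69 Y0.00
G1 X25.69 Y7.38
G1 X0.00 Y7.38
G1 X0.00 Y0.00
; layer 4
G0 Z11.79
G0 X0.00 Y0.00
G1 X25.69 Y0.00
G1 X25.69 Y5.90
G1 X0.00 Y5.90
G1 X0.00 Y0.00
; layer 5
G0 Z14.74
G0 X0.00 Y0.00
G1 X25.69 Y0.00
G1 X25.69 Y4.43
G1 X0.00 Y4.43
G1 X0.00 Y0.00
; layer 6
G0 Z17.68
G0 X0.00 Y0.00
G1 X25.69 Y0.00
G1 X25.69 Y2.95
G1 X0.00 Y2.95
G1 X0.00 Y0.00
; layer 7
G0 Z20.63
G0 X0.00 Y0.00
G1 X25.69 Y0.00
G1 X25.69 Y1.47
G1 X0.00 Y1.47
G1 X0.00 Y0.00
M2 ; end

The solid is a wedge (ramp): 25.7 × 11.8 mm base, rising to 23.6 mm along the y=0 edge and sloping linearly to z=0 at y=11.8. Slicing at Δz = 2.95 mm — 8 equal slices spanning the solid's height, so layer i sits at z = i·h/8 — gives 7 non-empty perimeters. Each is a 4-segment closed polygon; G0 lifts to the layer z and rapids to the start vertex, then G1 traces the edges. The cross-section shrinks linearly with z (the slice at the apex is degenerate and omitted).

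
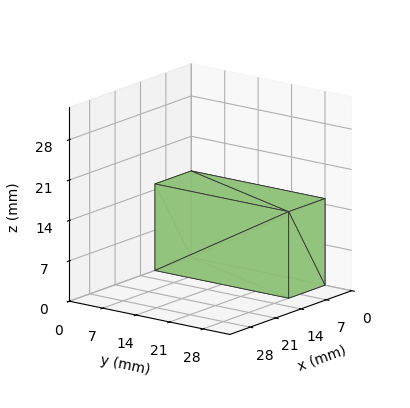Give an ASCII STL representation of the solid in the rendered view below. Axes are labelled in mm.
Reading the render: the shape is a rectangular box, roughly 10 × 28 mm footprint and 15 mm tall (dimensions read to the nearest mm from the axis ticks). For the STL, each face is triangulated and given an outward normal.

solid part
  facet normal 0.0000 0.0000 -1.0000
    outer loop
      vertex 10.0 28.0 0.0
      vertex 10.0 0.0 0.0
      vertex 0.0 0.0 0.0
    endloop
  endfacet
  facet normal 0.0000 0.0000 -1.0000
    outer loop
      vertex 0.0 28.0 0.0
      vertex 10.0 28.0 0.0
      vertex 0.0 0.0 0.0
    endloop
  endfacet
  facet normal 0.0000 0.0000 1.0000
    outer loop
      vertex 0.0 0.0 15.0
      vertex 10.0 0.0 15.0
      vertex 10.0 28.0 15.0
    endloop
  endfacet
  facet normal 0.0000 0.0000 1.0000
    outer loop
      vertex 0.0 0.0 15.0
      vertex 10.0 28.0 15.0
      vertex 0.0 28.0 15.0
    endloop
  endfacet
  facet normal 0.0000 -1.0000 0.0000
    outer loop
      vertex 0.0 0.0 0.0
      vertex 10.0 0.0 0.0
      vertex 10.0 0.0 15.0
    endloop
  endfacet
  facet normal 0.0000 -1.0000 0.0000
    outer loop
      vertex 0.0 0.0 0.0
      vertex 10.0 0.0 15.0
      vertex 0.0 0.0 15.0
    endloop
  endfacet
  facet normal 0.0000 1.0000 0.0000
    outer loop
      vertex 10.0 28.0 15.0
      vertex 10.0 28.0 0.0
      vertex 0.0 28.0 0.0
    endloop
  endfacet
  facet normal 0.0000 1.0000 0.0000
    outer loop
      vertex 0.0 28.0 15.0
      vertex 10.0 28.0 15.0
      vertex 0.0 28.0 0.0
    endloop
  endfacet
  facet normal -1.0000 0.0000 0.0000
    outer loop
      vertex 0.0 28.0 15.0
      vertex 0.0 28.0 0.0
      vertex 0.0 0.0 0.0
    endloop
  endfacet
  facet normal -1.0000 0.0000 0.0000
    outer loop
      vertex 0.0 0.0 15.0
      vertex 0.0 28.0 15.0
      vertex 0.0 0.0 0.0
    endloop
  endfacet
  facet normal 1.0000 0.0000 0.0000
    outer loop
      vertex 10.0 0.0 0.0
      vertex 10.0 28.0 0.0
      vertex 10.0 28.0 15.0
    endloop
  endfacet
  facet normal 1.0000 0.0000 0.0000
    outer loop
      vertex 10.0 0.0 0.0
      vertex 10.0 28.0 15.0
      vertex 10.0 0.0 15.0
    endloop
  endfacet
endsolid part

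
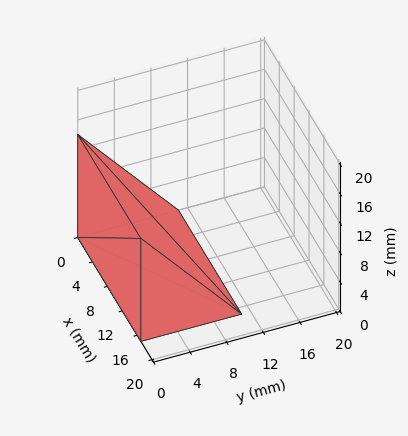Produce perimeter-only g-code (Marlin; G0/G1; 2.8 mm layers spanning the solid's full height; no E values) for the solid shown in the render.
Reading the render: the shape is a wedge (ramp): 17 × 11 mm base, rising to 14 mm along the y=0 edge and sloping linearly to z=0 at y=11 (dimensions read to the nearest mm from the axis ticks). For the g-code, the solid's height is divided into equal slices at the stated Δz and each level perimeter traced with G1 moves after a G0 lift.

; perimeter-only toolpath
G21 ; units = mm
G90 ; absolute positioning
G28 ; home
; layer 1
G0 Z2.8
G0 X0.0 Y0.0
G1 X17.0 Y0.0
G1 X17.0 Y8.8
G1 X0.0 Y8.8
G1 X0.0 Y0.0
; layer 2
G0 Z5.6
G0 X0.0 Y0.0
G1 X17.0 Y0.0
G1 X17.0 Y6.6
G1 X0.0 Y6.6
G1 X0.0 Y0.0
; layer 3
G0 Z8.4
G0 X0.0 Y0.0
G1 X17.0 Y0.0
G1 X17.0 Y4.4
G1 X0.0 Y4.4
G1 X0.0 Y0.0
; layer 4
G0 Z11.2
G0 X0.0 Y0.0
G1 X17.0 Y0.0
G1 X17.0 Y2.2
G1 X0.0 Y2.2
G1 X0.0 Y0.0
M2 ; end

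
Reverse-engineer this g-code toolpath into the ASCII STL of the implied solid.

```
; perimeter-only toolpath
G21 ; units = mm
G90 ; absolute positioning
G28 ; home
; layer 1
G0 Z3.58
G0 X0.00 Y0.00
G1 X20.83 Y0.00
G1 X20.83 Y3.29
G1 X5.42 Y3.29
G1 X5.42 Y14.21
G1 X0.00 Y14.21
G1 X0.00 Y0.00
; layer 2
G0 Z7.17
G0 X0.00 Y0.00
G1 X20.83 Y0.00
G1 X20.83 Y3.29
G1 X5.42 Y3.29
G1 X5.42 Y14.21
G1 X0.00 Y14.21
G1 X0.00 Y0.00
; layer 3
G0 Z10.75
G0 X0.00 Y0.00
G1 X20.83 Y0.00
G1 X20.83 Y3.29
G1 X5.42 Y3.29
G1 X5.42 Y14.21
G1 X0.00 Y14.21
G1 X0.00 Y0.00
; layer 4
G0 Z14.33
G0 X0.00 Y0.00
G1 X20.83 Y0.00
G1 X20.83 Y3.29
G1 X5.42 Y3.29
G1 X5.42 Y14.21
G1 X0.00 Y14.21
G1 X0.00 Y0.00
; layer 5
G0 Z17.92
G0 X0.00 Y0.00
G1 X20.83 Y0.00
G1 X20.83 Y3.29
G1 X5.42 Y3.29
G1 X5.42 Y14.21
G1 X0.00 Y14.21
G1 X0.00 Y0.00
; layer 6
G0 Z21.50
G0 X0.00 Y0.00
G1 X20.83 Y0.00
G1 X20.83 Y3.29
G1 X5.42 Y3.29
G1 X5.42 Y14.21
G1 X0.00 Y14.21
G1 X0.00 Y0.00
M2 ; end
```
solid part
  facet normal 0.0000 0.0000 -1.0000
    outer loop
      vertex 20.83 3.29 0.00
      vertex 20.83 0.00 0.00
      vertex 0.00 0.00 0.00
    endloop
  endfacet
  facet normal 0.0000 0.0000 -1.0000
    outer loop
      vertex 5.42 3.29 0.00
      vertex 20.83 3.29 0.00
      vertex 0.00 0.00 0.00
    endloop
  endfacet
  facet normal 0.0000 0.0000 -1.0000
    outer loop
      vertex 5.42 14.21 0.00
      vertex 5.42 3.29 0.00
      vertex 0.00 0.00 0.00
    endloop
  endfacet
  facet normal 0.0000 0.0000 -1.0000
    outer loop
      vertex 0.00 14.21 0.00
      vertex 5.42 14.21 0.00
      vertex 0.00 0.00 0.00
    endloop
  endfacet
  facet normal 0.0000 0.0000 1.0000
    outer loop
      vertex 0.00 0.00 21.50
      vertex 20.83 0.00 21.50
      vertex 20.83 3.29 21.50
    endloop
  endfacet
  facet normal 0.0000 0.0000 1.0000
    outer loop
      vertex 0.00 0.00 21.50
      vertex 20.83 3.29 21.50
      vertex 5.42 3.29 21.50
    endloop
  endfacet
  facet normal 0.0000 0.0000 1.0000
    outer loop
      vertex 0.00 0.00 21.50
      vertex 5.42 3.29 21.50
      vertex 5.42 14.21 21.50
    endloop
  endfacet
  facet normal 0.0000 0.0000 1.0000
    outer loop
      vertex 0.00 0.00 21.50
      vertex 5.42 14.21 21.50
      vertex 0.00 14.21 21.50
    endloop
  endfacet
  facet normal 0.0000 -1.0000 0.0000
    outer loop
      vertex 0.00 0.00 0.00
      vertex 20.83 0.00 0.00
      vertex 20.83 0.00 21.50
    endloop
  endfacet
  facet normal 0.0000 -1.0000 0.0000
    outer loop
      vertex 0.00 0.00 0.00
      vertex 20.83 0.00 21.50
      vertex 0.00 0.00 21.50
    endloop
  endfacet
  facet normal 1.0000 0.0000 0.0000
    outer loop
      vertex 20.83 0.00 0.00
      vertex 20.83 3.29 0.00
      vertex 20.83 3.29 21.50
    endloop
  endfacet
  facet normal 1.0000 0.0000 0.0000
    outer loop
      vertex 20.83 0.00 0.00
      vertex 20.83 3.29 21.50
      vertex 20.83 0.00 21.50
    endloop
  endfacet
  facet normal 0.0000 1.0000 0.0000
    outer loop
      vertex 20.83 3.29 0.00
      vertex 5.42 3.29 0.00
      vertex 5.42 3.29 21.50
    endloop
  endfacet
  facet normal 0.0000 1.0000 0.0000
    outer loop
      vertex 20.83 3.29 0.00
      vertex 5.42 3.29 21.50
      vertex 20.83 3.29 21.50
    endloop
  endfacet
  facet normal 1.0000 0.0000 0.0000
    outer loop
      vertex 5.42 3.29 0.00
      vertex 5.42 14.21 0.00
      vertex 5.42 14.21 21.50
    endloop
  endfacet
  facet normal 1.0000 0.0000 0.0000
    outer loop
      vertex 5.42 3.29 0.00
      vertex 5.42 14.21 21.50
      vertex 5.42 3.29 21.50
    endloop
  endfacet
  facet normal 0.0000 1.0000 0.0000
    outer loop
      vertex 5.42 14.21 0.00
      vertex 0.00 14.21 0.00
      vertex 0.00 14.21 21.50
    endloop
  endfacet
  facet normal 0.0000 1.0000 0.0000
    outer loop
      vertex 5.42 14.21 0.00
      vertex 0.00 14.21 21.50
      vertex 5.42 14.21 21.50
    endloop
  endfacet
  facet normal -1.0000 0.0000 0.0000
    outer loop
      vertex 0.00 14.21 0.00
      vertex 0.00 0.00 0.00
      vertex 0.00 0.00 21.50
    endloop
  endfacet
  facet normal -1.0000 0.0000 0.0000
    outer loop
      vertex 0.00 14.21 0.00
      vertex 0.00 0.00 21.50
      vertex 0.00 14.21 21.50
    endloop
  endfacet
endsolid part

The G0 Z moves step by Δz≈3.58 mm. Every layer's G1 loop is the same polygon, so the solid is a straight extrusion of it from z=0 to z≈21.5. Closing with flat bottom and top caps and triangulating gives 20 facets — an L-shaped prism: outer 20.8 × 14.2 mm, arm thicknesses ≈ 3.29 mm (horizontal) and 5.42 mm (vertical), extruded 21.5 mm in z.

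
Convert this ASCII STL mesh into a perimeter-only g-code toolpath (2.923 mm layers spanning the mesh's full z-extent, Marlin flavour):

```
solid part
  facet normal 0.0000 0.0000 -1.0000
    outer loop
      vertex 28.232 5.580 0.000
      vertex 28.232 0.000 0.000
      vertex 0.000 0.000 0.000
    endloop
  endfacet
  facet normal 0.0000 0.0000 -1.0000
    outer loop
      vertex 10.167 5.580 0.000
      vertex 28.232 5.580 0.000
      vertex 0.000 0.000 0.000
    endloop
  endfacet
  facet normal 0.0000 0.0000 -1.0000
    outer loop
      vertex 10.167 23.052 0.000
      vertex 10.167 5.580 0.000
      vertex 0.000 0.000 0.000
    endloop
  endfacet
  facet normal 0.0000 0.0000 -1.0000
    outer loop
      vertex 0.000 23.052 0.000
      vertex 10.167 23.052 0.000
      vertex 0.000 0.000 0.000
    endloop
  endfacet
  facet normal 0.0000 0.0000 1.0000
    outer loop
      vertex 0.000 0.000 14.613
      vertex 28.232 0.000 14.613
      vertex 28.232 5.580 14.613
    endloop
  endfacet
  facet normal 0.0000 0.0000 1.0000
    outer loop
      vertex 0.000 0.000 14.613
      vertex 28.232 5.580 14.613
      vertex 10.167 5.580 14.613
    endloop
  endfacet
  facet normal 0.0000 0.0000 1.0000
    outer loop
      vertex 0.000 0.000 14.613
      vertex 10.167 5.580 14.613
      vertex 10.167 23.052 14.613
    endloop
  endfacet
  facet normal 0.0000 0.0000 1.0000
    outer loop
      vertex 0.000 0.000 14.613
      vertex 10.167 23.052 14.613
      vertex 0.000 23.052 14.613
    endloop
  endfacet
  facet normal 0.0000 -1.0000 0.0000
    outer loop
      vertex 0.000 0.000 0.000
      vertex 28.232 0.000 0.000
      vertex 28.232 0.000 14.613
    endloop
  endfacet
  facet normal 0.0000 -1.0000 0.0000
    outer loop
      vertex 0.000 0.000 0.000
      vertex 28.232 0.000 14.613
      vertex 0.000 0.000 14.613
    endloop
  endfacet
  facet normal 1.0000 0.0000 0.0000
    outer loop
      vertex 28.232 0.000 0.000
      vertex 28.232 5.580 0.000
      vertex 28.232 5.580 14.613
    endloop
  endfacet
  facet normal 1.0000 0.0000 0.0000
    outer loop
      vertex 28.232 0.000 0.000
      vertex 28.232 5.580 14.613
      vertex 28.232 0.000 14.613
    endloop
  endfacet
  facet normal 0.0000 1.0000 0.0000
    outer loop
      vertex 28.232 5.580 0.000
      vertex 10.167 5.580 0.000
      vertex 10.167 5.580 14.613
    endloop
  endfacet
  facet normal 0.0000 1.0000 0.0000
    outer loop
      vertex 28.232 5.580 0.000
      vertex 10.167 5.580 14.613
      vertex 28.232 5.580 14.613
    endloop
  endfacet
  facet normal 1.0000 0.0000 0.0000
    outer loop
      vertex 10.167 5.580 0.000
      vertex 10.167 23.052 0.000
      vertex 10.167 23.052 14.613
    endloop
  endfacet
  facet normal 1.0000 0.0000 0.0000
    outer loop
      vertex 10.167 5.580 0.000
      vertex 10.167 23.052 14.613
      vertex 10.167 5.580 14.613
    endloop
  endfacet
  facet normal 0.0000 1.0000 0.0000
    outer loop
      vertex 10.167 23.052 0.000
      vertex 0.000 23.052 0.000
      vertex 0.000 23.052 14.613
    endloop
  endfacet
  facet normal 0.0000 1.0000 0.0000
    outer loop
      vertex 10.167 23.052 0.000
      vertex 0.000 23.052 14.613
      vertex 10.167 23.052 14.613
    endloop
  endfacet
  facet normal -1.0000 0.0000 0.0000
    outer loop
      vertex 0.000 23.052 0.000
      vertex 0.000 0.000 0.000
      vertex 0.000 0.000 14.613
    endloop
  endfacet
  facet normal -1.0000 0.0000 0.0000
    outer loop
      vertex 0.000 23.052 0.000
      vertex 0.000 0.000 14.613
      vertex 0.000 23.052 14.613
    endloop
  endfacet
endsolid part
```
; perimeter-only toolpath
G21 ; units = mm
G90 ; absolute positioning
G28 ; home
; layer 1
G0 Z2.923
G0 X0.000 Y0.000
G1 X28.232 Y0.000
G1 X28.232 Y5.580
G1 X10.167 Y5.580
G1 X10.167 Y23.052
G1 X0.000 Y23.052
G1 X0.000 Y0.000
; layer 2
G0 Z5.845
G0 X0.000 Y0.000
G1 X28.232 Y0.000
G1 X28.232 Y5.580
G1 X10.167 Y5.580
G1 X10.167 Y23.052
G1 X0.000 Y23.052
G1 X0.000 Y0.000
; layer 3
G0 Z8.768
G0 X0.000 Y0.000
G1 X28.232 Y0.000
G1 X28.232 Y5.580
G1 X10.167 Y5.580
G1 X10.167 Y23.052
G1 X0.000 Y23.052
G1 X0.000 Y0.000
; layer 4
G0 Z11.690
G0 X0.000 Y0.000
G1 X28.232 Y0.000
G1 X28.232 Y5.580
G1 X10.167 Y5.580
G1 X10.167 Y23.052
G1 X0.000 Y23.052
G1 X0.000 Y0.000
; layer 5
G0 Z14.613
G0 X0.000 Y0.000
G1 X28.232 Y0.000
G1 X28.232 Y5.580
G1 X10.167 Y5.580
G1 X10.167 Y23.052
G1 X0.000 Y23.052
G1 X0.000 Y0.000
M2 ; end

The solid is an L-shaped prism: outer 28.2 × 23.1 mm, arm thicknesses ≈ 5.58 mm (horizontal) and 10.2 mm (vertical), extruded 14.6 mm in z. Slicing at Δz = 2.923 mm — 5 equal slices spanning the solid's height, so layer i sits at z = i·h/5 — gives 5 non-empty perimeters. Each is a 6-segment closed polygon; G0 lifts to the layer z and rapids to the start vertex, then G1 traces the edges.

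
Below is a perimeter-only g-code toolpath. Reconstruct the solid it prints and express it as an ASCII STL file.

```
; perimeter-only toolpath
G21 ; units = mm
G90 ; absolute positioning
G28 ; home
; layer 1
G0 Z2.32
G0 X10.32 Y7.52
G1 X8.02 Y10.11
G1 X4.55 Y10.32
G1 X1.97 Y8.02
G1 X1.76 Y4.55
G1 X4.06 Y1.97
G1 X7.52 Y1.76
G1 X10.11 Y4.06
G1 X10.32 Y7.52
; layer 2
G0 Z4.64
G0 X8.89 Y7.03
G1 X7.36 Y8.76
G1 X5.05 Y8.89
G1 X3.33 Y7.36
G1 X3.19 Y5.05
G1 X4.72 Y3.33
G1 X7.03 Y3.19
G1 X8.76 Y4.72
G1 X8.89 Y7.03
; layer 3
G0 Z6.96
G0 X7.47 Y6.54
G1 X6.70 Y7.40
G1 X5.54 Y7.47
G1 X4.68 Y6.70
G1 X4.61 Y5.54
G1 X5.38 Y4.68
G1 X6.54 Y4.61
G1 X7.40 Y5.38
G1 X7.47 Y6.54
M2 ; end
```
solid part
  facet normal 0.0000 0.0000 -1.0000
    outer loop
      vertex 4.06 11.75 0.00
      vertex 8.68 11.47 0.00
      vertex 11.75 8.02 0.00
    endloop
  endfacet
  facet normal 0.0000 0.0000 -1.0000
    outer loop
      vertex 0.61 8.68 0.00
      vertex 4.06 11.75 0.00
      vertex 11.75 8.02 0.00
    endloop
  endfacet
  facet normal 0.0000 0.0000 -1.0000
    outer loop
      vertex 0.33 4.06 0.00
      vertex 0.61 8.68 0.00
      vertex 11.75 8.02 0.00
    endloop
  endfacet
  facet normal 0.0000 0.0000 -1.0000
    outer loop
      vertex 3.40 0.61 0.00
      vertex 0.33 4.06 0.00
      vertex 11.75 8.02 0.00
    endloop
  endfacet
  facet normal 0.0000 0.0000 -1.0000
    outer loop
      vertex 8.02 0.33 0.00
      vertex 3.40 0.61 0.00
      vertex 11.75 8.02 0.00
    endloop
  endfacet
  facet normal 0.0000 0.0000 -1.0000
    outer loop
      vertex 11.47 3.40 0.00
      vertex 8.02 0.33 0.00
      vertex 11.75 8.02 0.00
    endloop
  endfacet
  facet normal 0.6402 0.5697 0.5154
    outer loop
      vertex 11.75 8.02 0.00
      vertex 8.68 11.47 0.00
      vertex 6.04 6.04 9.28
    endloop
  endfacet
  facet normal 0.0518 0.8554 0.5153
    outer loop
      vertex 8.68 11.47 0.00
      vertex 4.06 11.75 0.00
      vertex 6.04 6.04 9.28
    endloop
  endfacet
  facet normal -0.5697 0.6402 0.5154
    outer loop
      vertex 4.06 11.75 0.00
      vertex 0.61 8.68 0.00
      vertex 6.04 6.04 9.28
    endloop
  endfacet
  facet normal -0.8554 0.0518 0.5153
    outer loop
      vertex 0.61 8.68 0.00
      vertex 0.33 4.06 0.00
      vertex 6.04 6.04 9.28
    endloop
  endfacet
  facet normal -0.6402 -0.5697 0.5154
    outer loop
      vertex 0.33 4.06 0.00
      vertex 3.40 0.61 0.00
      vertex 6.04 6.04 9.28
    endloop
  endfacet
  facet normal -0.0518 -0.8554 0.5153
    outer loop
      vertex 3.40 0.61 0.00
      vertex 8.02 0.33 0.00
      vertex 6.04 6.04 9.28
    endloop
  endfacet
  facet normal 0.5697 -0.6402 0.5154
    outer loop
      vertex 8.02 0.33 0.00
      vertex 11.47 3.40 0.00
      vertex 6.04 6.04 9.28
    endloop
  endfacet
  facet normal 0.8554 -0.0518 0.5153
    outer loop
      vertex 11.47 3.40 0.00
      vertex 11.75 8.02 0.00
      vertex 6.04 6.04 9.28
    endloop
  endfacet
endsolid part

The G0 Z moves step by Δz≈2.32 mm. The G1 loops shrink linearly with z, so the solid tapers from its base footprint up to z≈9.28. Closing with a flat bottom cap and the tapered top and triangulating gives 14 facets — a regular 8-sided pyramid, base circumscribed radius ≈ 6.04 mm, apex at z ≈ 9.28 mm.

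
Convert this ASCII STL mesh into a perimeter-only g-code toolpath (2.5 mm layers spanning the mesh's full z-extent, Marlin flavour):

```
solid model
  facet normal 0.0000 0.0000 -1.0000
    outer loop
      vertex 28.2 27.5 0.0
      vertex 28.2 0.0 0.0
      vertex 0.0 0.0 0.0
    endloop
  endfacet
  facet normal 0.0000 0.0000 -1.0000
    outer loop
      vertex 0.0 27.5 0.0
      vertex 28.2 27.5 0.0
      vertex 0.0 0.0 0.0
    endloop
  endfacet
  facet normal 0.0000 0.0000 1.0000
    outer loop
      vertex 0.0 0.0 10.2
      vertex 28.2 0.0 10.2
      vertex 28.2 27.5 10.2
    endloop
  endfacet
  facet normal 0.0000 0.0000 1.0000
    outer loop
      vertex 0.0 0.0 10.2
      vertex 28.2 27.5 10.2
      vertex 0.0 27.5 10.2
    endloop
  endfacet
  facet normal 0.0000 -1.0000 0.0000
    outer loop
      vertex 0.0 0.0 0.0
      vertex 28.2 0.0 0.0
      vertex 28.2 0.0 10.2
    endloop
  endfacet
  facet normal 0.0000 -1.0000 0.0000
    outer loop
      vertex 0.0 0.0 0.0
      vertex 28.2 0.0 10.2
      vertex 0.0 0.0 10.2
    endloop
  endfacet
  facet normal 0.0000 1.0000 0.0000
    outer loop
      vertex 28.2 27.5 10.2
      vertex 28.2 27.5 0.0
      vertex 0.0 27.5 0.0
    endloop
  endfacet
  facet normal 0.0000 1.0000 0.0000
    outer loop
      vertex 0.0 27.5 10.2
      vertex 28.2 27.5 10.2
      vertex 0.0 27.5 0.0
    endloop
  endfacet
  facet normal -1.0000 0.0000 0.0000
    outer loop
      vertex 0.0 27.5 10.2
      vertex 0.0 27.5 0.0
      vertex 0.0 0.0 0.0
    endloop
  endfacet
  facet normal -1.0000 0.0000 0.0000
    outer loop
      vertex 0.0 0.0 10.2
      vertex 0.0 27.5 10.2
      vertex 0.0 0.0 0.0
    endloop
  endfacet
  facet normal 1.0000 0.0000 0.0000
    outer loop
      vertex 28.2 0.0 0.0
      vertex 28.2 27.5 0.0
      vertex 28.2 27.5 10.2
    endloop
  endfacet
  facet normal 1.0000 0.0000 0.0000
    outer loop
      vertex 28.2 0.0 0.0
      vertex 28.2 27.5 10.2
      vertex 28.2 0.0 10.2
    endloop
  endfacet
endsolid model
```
; perimeter-only toolpath
G21 ; units = mm
G90 ; absolute positioning
G28 ; home
; layer 1
G0 Z2.5
G0 X0.0 Y0.0
G1 X28.2 Y0.0
G1 X28.2 Y27.5
G1 X0.0 Y27.5
G1 X0.0 Y0.0
; layer 2
G0 Z5.1
G0 X0.0 Y0.0
G1 X28.2 Y0.0
G1 X28.2 Y27.5
G1 X0.0 Y27.5
G1 X0.0 Y0.0
; layer 3
G0 Z7.6
G0 X0.0 Y0.0
G1 X28.2 Y0.0
G1 X28.2 Y27.5
G1 X0.0 Y27.5
G1 X0.0 Y0.0
; layer 4
G0 Z10.2
G0 X0.0 Y0.0
G1 X28.2 Y0.0
G1 X28.2 Y27.5
G1 X0.0 Y27.5
G1 X0.0 Y0.0
M2 ; end

The solid is a rectangular box, roughly 28.2 × 27.5 mm footprint and 10.2 mm tall. Slicing at Δz = 2.5 mm — 4 equal slices spanning the solid's height, so layer i sits at z = i·h/4 — gives 4 non-empty perimeters. Each is a 4-segment closed polygon; G0 lifts to the layer z and rapids to the start vertex, then G1 traces the edges.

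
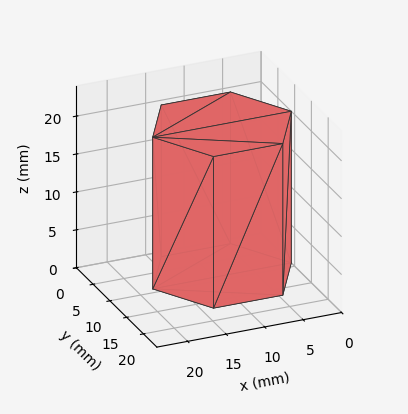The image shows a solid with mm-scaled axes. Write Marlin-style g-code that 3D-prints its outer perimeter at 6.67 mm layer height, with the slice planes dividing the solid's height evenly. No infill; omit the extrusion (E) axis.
Reading the render: the shape is a regular 6-sided prism (a cylinder approximated with 6 flat sides), circumscribed radius ≈ 9 mm, height ≈ 20 mm (dimensions read to the nearest mm from the axis ticks). For the g-code, the solid's height is divided into equal slices at the stated Δz and each level perimeter traced with G1 moves after a G0 lift.

; perimeter-only toolpath
G21 ; units = mm
G90 ; absolute positioning
G28 ; home
; layer 1
G0 Z6.67
G0 X18.00 Y9.00
G1 X13.50 Y16.79
G1 X4.50 Y16.79
G1 X0.00 Y9.00
G1 X4.50 Y1.21
G1 X13.50 Y1.21
G1 X18.00 Y9.00
; layer 2
G0 Z13.33
G0 X18.00 Y9.00
G1 X13.50 Y16.79
G1 X4.50 Y16.79
G1 X0.00 Y9.00
G1 X4.50 Y1.21
G1 X13.50 Y1.21
G1 X18.00 Y9.00
; layer 3
G0 Z20.00
G0 X18.00 Y9.00
G1 X13.50 Y16.79
G1 X4.50 Y16.79
G1 X0.00 Y9.00
G1 X4.50 Y1.21
G1 X13.50 Y1.21
G1 X18.00 Y9.00
M2 ; end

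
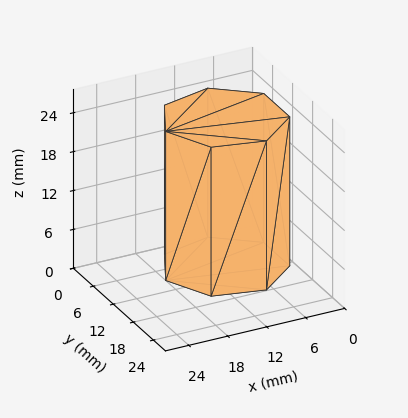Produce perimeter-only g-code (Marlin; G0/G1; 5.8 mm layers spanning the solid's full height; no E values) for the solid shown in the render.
Reading the render: the shape is a regular 7-sided prism (a cylinder approximated with 7 flat sides), circumscribed radius ≈ 9 mm, height ≈ 23 mm (dimensions read to the nearest mm from the axis ticks). For the g-code, the solid's height is divided into equal slices at the stated Δz and each level perimeter traced with G1 moves after a G0 lift.

; perimeter-only toolpath
G21 ; units = mm
G90 ; absolute positioning
G28 ; home
; layer 1
G0 Z5.8
G0 X18.0 Y9.0
G1 X14.6 Y16.0
G1 X7.0 Y17.8
G1 X0.9 Y12.9
G1 X0.9 Y5.1
G1 X7.0 Y0.2
G1 X14.6 Y2.0
G1 X18.0 Y9.0
; layer 2
G0 Z11.5
G0 X18.0 Y9.0
G1 X14.6 Y16.0
G1 X7.0 Y17.8
G1 X0.9 Y12.9
G1 X0.9 Y5.1
G1 X7.0 Y0.2
G1 X14.6 Y2.0
G1 X18.0 Y9.0
; layer 3
G0 Z17.2
G0 X18.0 Y9.0
G1 X14.6 Y16.0
G1 X7.0 Y17.8
G1 X0.9 Y12.9
G1 X0.9 Y5.1
G1 X7.0 Y0.2
G1 X14.6 Y2.0
G1 X18.0 Y9.0
; layer 4
G0 Z23.0
G0 X18.0 Y9.0
G1 X14.6 Y16.0
G1 X7.0 Y17.8
G1 X0.9 Y12.9
G1 X0.9 Y5.1
G1 X7.0 Y0.2
G1 X14.6 Y2.0
G1 X18.0 Y9.0
M2 ; end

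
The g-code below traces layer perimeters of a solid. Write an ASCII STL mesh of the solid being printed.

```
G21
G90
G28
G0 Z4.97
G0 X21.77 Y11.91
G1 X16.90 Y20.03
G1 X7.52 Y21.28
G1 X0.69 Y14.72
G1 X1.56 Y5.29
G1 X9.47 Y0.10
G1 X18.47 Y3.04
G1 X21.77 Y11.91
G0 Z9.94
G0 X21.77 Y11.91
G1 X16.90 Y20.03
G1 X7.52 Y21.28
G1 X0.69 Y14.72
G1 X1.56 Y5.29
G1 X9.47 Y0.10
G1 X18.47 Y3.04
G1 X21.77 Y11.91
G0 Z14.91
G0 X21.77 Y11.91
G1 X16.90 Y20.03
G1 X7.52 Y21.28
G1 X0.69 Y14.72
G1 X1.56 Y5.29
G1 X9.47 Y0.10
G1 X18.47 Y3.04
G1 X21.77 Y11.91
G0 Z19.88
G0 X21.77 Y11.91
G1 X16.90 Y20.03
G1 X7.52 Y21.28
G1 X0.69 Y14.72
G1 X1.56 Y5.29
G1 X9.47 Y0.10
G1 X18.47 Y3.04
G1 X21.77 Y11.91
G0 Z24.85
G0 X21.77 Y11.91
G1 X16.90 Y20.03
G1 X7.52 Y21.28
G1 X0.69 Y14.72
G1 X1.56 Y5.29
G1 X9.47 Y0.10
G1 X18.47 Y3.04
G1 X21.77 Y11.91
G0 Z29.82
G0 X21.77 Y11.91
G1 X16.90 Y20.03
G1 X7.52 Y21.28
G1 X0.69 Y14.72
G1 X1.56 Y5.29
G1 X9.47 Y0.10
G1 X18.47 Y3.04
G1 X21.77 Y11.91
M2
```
solid part
  facet normal 0.0000 0.0000 -1.0000
    outer loop
      vertex 7.52 21.28 0.00
      vertex 16.90 20.03 0.00
      vertex 21.77 11.91 0.00
    endloop
  endfacet
  facet normal 0.0000 0.0000 -1.0000
    outer loop
      vertex 0.69 14.72 0.00
      vertex 7.52 21.28 0.00
      vertex 21.77 11.91 0.00
    endloop
  endfacet
  facet normal 0.0000 0.0000 -1.0000
    outer loop
      vertex 1.56 5.29 0.00
      vertex 0.69 14.72 0.00
      vertex 21.77 11.91 0.00
    endloop
  endfacet
  facet normal 0.0000 0.0000 -1.0000
    outer loop
      vertex 9.47 0.10 0.00
      vertex 1.56 5.29 0.00
      vertex 21.77 11.91 0.00
    endloop
  endfacet
  facet normal 0.0000 0.0000 -1.0000
    outer loop
      vertex 18.47 3.04 0.00
      vertex 9.47 0.10 0.00
      vertex 21.77 11.91 0.00
    endloop
  endfacet
  facet normal 0.0000 0.0000 1.0000
    outer loop
      vertex 21.77 11.91 29.82
      vertex 16.90 20.03 29.82
      vertex 7.52 21.28 29.82
    endloop
  endfacet
  facet normal 0.0000 0.0000 1.0000
    outer loop
      vertex 21.77 11.91 29.82
      vertex 7.52 21.28 29.82
      vertex 0.69 14.72 29.82
    endloop
  endfacet
  facet normal 0.0000 0.0000 1.0000
    outer loop
      vertex 21.77 11.91 29.82
      vertex 0.69 14.72 29.82
      vertex 1.56 5.29 29.82
    endloop
  endfacet
  facet normal 0.0000 0.0000 1.0000
    outer loop
      vertex 21.77 11.91 29.82
      vertex 1.56 5.29 29.82
      vertex 9.47 0.10 29.82
    endloop
  endfacet
  facet normal 0.0000 0.0000 1.0000
    outer loop
      vertex 21.77 11.91 29.82
      vertex 9.47 0.10 29.82
      vertex 18.47 3.04 29.82
    endloop
  endfacet
  facet normal 0.8576 0.5143 0.0000
    outer loop
      vertex 21.77 11.91 0.00
      vertex 16.90 20.03 0.00
      vertex 16.90 20.03 29.82
    endloop
  endfacet
  facet normal 0.8576 0.5143 0.0000
    outer loop
      vertex 21.77 11.91 0.00
      vertex 16.90 20.03 29.82
      vertex 21.77 11.91 29.82
    endloop
  endfacet
  facet normal 0.1321 0.9912 0.0000
    outer loop
      vertex 16.90 20.03 0.00
      vertex 7.52 21.28 0.00
      vertex 7.52 21.28 29.82
    endloop
  endfacet
  facet normal 0.1321 0.9912 0.0000
    outer loop
      vertex 16.90 20.03 0.00
      vertex 7.52 21.28 29.82
      vertex 16.90 20.03 29.82
    endloop
  endfacet
  facet normal -0.6927 0.7212 0.0000
    outer loop
      vertex 7.52 21.28 0.00
      vertex 0.69 14.72 0.00
      vertex 0.69 14.72 29.82
    endloop
  endfacet
  facet normal -0.6927 0.7212 0.0000
    outer loop
      vertex 7.52 21.28 0.00
      vertex 0.69 14.72 29.82
      vertex 7.52 21.28 29.82
    endloop
  endfacet
  facet normal -0.9958 -0.0919 0.0000
    outer loop
      vertex 0.69 14.72 0.00
      vertex 1.56 5.29 0.00
      vertex 1.56 5.29 29.82
    endloop
  endfacet
  facet normal -0.9958 -0.0919 0.0000
    outer loop
      vertex 0.69 14.72 0.00
      vertex 1.56 5.29 29.82
      vertex 0.69 14.72 29.82
    endloop
  endfacet
  facet normal -0.5486 -0.8361 0.0000
    outer loop
      vertex 1.56 5.29 0.00
      vertex 9.47 0.10 0.00
      vertex 9.47 0.10 29.82
    endloop
  endfacet
  facet normal -0.5486 -0.8361 0.0000
    outer loop
      vertex 1.56 5.29 0.00
      vertex 9.47 0.10 29.82
      vertex 1.56 5.29 29.82
    endloop
  endfacet
  facet normal 0.3105 -0.9506 0.0000
    outer loop
      vertex 9.47 0.10 0.00
      vertex 18.47 3.04 0.00
      vertex 18.47 3.04 29.82
    endloop
  endfacet
  facet normal 0.3105 -0.9506 0.0000
    outer loop
      vertex 9.47 0.10 0.00
      vertex 18.47 3.04 29.82
      vertex 9.47 0.10 29.82
    endloop
  endfacet
  facet normal 0.9372 -0.3487 0.0000
    outer loop
      vertex 18.47 3.04 0.00
      vertex 21.77 11.91 0.00
      vertex 21.77 11.91 29.82
    endloop
  endfacet
  facet normal 0.9372 -0.3487 0.0000
    outer loop
      vertex 18.47 3.04 0.00
      vertex 21.77 11.91 29.82
      vertex 18.47 3.04 29.82
    endloop
  endfacet
endsolid part

The G0 Z moves step by Δz≈4.97 mm. Every layer's G1 loop is the same polygon, so the solid is a straight extrusion of it from z=0 to z≈29.8. Closing with flat bottom and top caps and triangulating gives 24 facets — a regular 7-sided prism (a cylinder approximated with 7 flat sides), circumscribed radius ≈ 10.9 mm, height ≈ 29.8 mm.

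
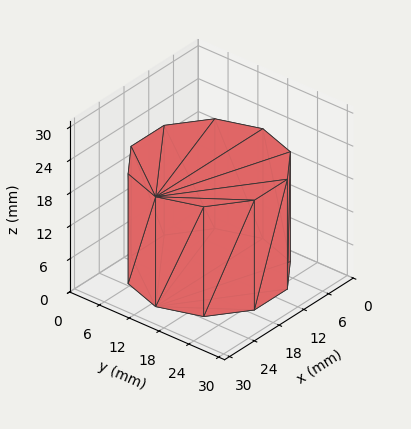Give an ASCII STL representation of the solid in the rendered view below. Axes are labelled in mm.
Reading the render: the shape is a regular 10-sided prism (a cylinder approximated with 10 flat sides), circumscribed radius ≈ 13 mm, height ≈ 20 mm (dimensions read to the nearest mm from the axis ticks). For the STL, each face is triangulated and given an outward normal.

solid part
  facet normal 0.0000 0.0000 -1.0000
    outer loop
      vertex 17.0 25.4 0.0
      vertex 23.5 20.6 0.0
      vertex 26.0 13.0 0.0
    endloop
  endfacet
  facet normal 0.0000 0.0000 -1.0000
    outer loop
      vertex 9.0 25.4 0.0
      vertex 17.0 25.4 0.0
      vertex 26.0 13.0 0.0
    endloop
  endfacet
  facet normal 0.0000 0.0000 -1.0000
    outer loop
      vertex 2.5 20.6 0.0
      vertex 9.0 25.4 0.0
      vertex 26.0 13.0 0.0
    endloop
  endfacet
  facet normal 0.0000 0.0000 -1.0000
    outer loop
      vertex 0.0 13.0 0.0
      vertex 2.5 20.6 0.0
      vertex 26.0 13.0 0.0
    endloop
  endfacet
  facet normal 0.0000 0.0000 -1.0000
    outer loop
      vertex 2.5 5.4 0.0
      vertex 0.0 13.0 0.0
      vertex 26.0 13.0 0.0
    endloop
  endfacet
  facet normal 0.0000 0.0000 -1.0000
    outer loop
      vertex 9.0 0.6 0.0
      vertex 2.5 5.4 0.0
      vertex 26.0 13.0 0.0
    endloop
  endfacet
  facet normal 0.0000 0.0000 -1.0000
    outer loop
      vertex 17.0 0.6 0.0
      vertex 9.0 0.6 0.0
      vertex 26.0 13.0 0.0
    endloop
  endfacet
  facet normal 0.0000 0.0000 -1.0000
    outer loop
      vertex 23.5 5.4 0.0
      vertex 17.0 0.6 0.0
      vertex 26.0 13.0 0.0
    endloop
  endfacet
  facet normal 0.0000 0.0000 1.0000
    outer loop
      vertex 26.0 13.0 20.0
      vertex 23.5 20.6 20.0
      vertex 17.0 25.4 20.0
    endloop
  endfacet
  facet normal 0.0000 0.0000 1.0000
    outer loop
      vertex 26.0 13.0 20.0
      vertex 17.0 25.4 20.0
      vertex 9.0 25.4 20.0
    endloop
  endfacet
  facet normal 0.0000 0.0000 1.0000
    outer loop
      vertex 26.0 13.0 20.0
      vertex 9.0 25.4 20.0
      vertex 2.5 20.6 20.0
    endloop
  endfacet
  facet normal 0.0000 0.0000 1.0000
    outer loop
      vertex 26.0 13.0 20.0
      vertex 2.5 20.6 20.0
      vertex 0.0 13.0 20.0
    endloop
  endfacet
  facet normal 0.0000 0.0000 1.0000
    outer loop
      vertex 26.0 13.0 20.0
      vertex 0.0 13.0 20.0
      vertex 2.5 5.4 20.0
    endloop
  endfacet
  facet normal 0.0000 0.0000 1.0000
    outer loop
      vertex 26.0 13.0 20.0
      vertex 2.5 5.4 20.0
      vertex 9.0 0.6 20.0
    endloop
  endfacet
  facet normal 0.0000 0.0000 1.0000
    outer loop
      vertex 26.0 13.0 20.0
      vertex 9.0 0.6 20.0
      vertex 17.0 0.6 20.0
    endloop
  endfacet
  facet normal 0.0000 0.0000 1.0000
    outer loop
      vertex 26.0 13.0 20.0
      vertex 17.0 0.6 20.0
      vertex 23.5 5.4 20.0
    endloop
  endfacet
  facet normal 0.9499 0.3125 0.0000
    outer loop
      vertex 26.0 13.0 0.0
      vertex 23.5 20.6 0.0
      vertex 23.5 20.6 20.0
    endloop
  endfacet
  facet normal 0.9499 0.3125 0.0000
    outer loop
      vertex 26.0 13.0 0.0
      vertex 23.5 20.6 20.0
      vertex 26.0 13.0 20.0
    endloop
  endfacet
  facet normal 0.5940 0.8044 0.0000
    outer loop
      vertex 23.5 20.6 0.0
      vertex 17.0 25.4 0.0
      vertex 17.0 25.4 20.0
    endloop
  endfacet
  facet normal 0.5940 0.8044 0.0000
    outer loop
      vertex 23.5 20.6 0.0
      vertex 17.0 25.4 20.0
      vertex 23.5 20.6 20.0
    endloop
  endfacet
  facet normal 0.0000 1.0000 0.0000
    outer loop
      vertex 17.0 25.4 0.0
      vertex 9.0 25.4 0.0
      vertex 9.0 25.4 20.0
    endloop
  endfacet
  facet normal 0.0000 1.0000 0.0000
    outer loop
      vertex 17.0 25.4 0.0
      vertex 9.0 25.4 20.0
      vertex 17.0 25.4 20.0
    endloop
  endfacet
  facet normal -0.5940 0.8044 0.0000
    outer loop
      vertex 9.0 25.4 0.0
      vertex 2.5 20.6 0.0
      vertex 2.5 20.6 20.0
    endloop
  endfacet
  facet normal -0.5940 0.8044 0.0000
    outer loop
      vertex 9.0 25.4 0.0
      vertex 2.5 20.6 20.0
      vertex 9.0 25.4 20.0
    endloop
  endfacet
  facet normal -0.9499 0.3125 0.0000
    outer loop
      vertex 2.5 20.6 0.0
      vertex 0.0 13.0 0.0
      vertex 0.0 13.0 20.0
    endloop
  endfacet
  facet normal -0.9499 0.3125 0.0000
    outer loop
      vertex 2.5 20.6 0.0
      vertex 0.0 13.0 20.0
      vertex 2.5 20.6 20.0
    endloop
  endfacet
  facet normal -0.9499 -0.3125 0.0000
    outer loop
      vertex 0.0 13.0 0.0
      vertex 2.5 5.4 0.0
      vertex 2.5 5.4 20.0
    endloop
  endfacet
  facet normal -0.9499 -0.3125 0.0000
    outer loop
      vertex 0.0 13.0 0.0
      vertex 2.5 5.4 20.0
      vertex 0.0 13.0 20.0
    endloop
  endfacet
  facet normal -0.5940 -0.8044 0.0000
    outer loop
      vertex 2.5 5.4 0.0
      vertex 9.0 0.6 0.0
      vertex 9.0 0.6 20.0
    endloop
  endfacet
  facet normal -0.5940 -0.8044 0.0000
    outer loop
      vertex 2.5 5.4 0.0
      vertex 9.0 0.6 20.0
      vertex 2.5 5.4 20.0
    endloop
  endfacet
  facet normal 0.0000 -1.0000 0.0000
    outer loop
      vertex 9.0 0.6 0.0
      vertex 17.0 0.6 0.0
      vertex 17.0 0.6 20.0
    endloop
  endfacet
  facet normal 0.0000 -1.0000 0.0000
    outer loop
      vertex 9.0 0.6 0.0
      vertex 17.0 0.6 20.0
      vertex 9.0 0.6 20.0
    endloop
  endfacet
  facet normal 0.5940 -0.8044 0.0000
    outer loop
      vertex 17.0 0.6 0.0
      vertex 23.5 5.4 0.0
      vertex 23.5 5.4 20.0
    endloop
  endfacet
  facet normal 0.5940 -0.8044 0.0000
    outer loop
      vertex 17.0 0.6 0.0
      vertex 23.5 5.4 20.0
      vertex 17.0 0.6 20.0
    endloop
  endfacet
  facet normal 0.9499 -0.3125 0.0000
    outer loop
      vertex 23.5 5.4 0.0
      vertex 26.0 13.0 0.0
      vertex 26.0 13.0 20.0
    endloop
  endfacet
  facet normal 0.9499 -0.3125 0.0000
    outer loop
      vertex 23.5 5.4 0.0
      vertex 26.0 13.0 20.0
      vertex 23.5 5.4 20.0
    endloop
  endfacet
endsolid part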